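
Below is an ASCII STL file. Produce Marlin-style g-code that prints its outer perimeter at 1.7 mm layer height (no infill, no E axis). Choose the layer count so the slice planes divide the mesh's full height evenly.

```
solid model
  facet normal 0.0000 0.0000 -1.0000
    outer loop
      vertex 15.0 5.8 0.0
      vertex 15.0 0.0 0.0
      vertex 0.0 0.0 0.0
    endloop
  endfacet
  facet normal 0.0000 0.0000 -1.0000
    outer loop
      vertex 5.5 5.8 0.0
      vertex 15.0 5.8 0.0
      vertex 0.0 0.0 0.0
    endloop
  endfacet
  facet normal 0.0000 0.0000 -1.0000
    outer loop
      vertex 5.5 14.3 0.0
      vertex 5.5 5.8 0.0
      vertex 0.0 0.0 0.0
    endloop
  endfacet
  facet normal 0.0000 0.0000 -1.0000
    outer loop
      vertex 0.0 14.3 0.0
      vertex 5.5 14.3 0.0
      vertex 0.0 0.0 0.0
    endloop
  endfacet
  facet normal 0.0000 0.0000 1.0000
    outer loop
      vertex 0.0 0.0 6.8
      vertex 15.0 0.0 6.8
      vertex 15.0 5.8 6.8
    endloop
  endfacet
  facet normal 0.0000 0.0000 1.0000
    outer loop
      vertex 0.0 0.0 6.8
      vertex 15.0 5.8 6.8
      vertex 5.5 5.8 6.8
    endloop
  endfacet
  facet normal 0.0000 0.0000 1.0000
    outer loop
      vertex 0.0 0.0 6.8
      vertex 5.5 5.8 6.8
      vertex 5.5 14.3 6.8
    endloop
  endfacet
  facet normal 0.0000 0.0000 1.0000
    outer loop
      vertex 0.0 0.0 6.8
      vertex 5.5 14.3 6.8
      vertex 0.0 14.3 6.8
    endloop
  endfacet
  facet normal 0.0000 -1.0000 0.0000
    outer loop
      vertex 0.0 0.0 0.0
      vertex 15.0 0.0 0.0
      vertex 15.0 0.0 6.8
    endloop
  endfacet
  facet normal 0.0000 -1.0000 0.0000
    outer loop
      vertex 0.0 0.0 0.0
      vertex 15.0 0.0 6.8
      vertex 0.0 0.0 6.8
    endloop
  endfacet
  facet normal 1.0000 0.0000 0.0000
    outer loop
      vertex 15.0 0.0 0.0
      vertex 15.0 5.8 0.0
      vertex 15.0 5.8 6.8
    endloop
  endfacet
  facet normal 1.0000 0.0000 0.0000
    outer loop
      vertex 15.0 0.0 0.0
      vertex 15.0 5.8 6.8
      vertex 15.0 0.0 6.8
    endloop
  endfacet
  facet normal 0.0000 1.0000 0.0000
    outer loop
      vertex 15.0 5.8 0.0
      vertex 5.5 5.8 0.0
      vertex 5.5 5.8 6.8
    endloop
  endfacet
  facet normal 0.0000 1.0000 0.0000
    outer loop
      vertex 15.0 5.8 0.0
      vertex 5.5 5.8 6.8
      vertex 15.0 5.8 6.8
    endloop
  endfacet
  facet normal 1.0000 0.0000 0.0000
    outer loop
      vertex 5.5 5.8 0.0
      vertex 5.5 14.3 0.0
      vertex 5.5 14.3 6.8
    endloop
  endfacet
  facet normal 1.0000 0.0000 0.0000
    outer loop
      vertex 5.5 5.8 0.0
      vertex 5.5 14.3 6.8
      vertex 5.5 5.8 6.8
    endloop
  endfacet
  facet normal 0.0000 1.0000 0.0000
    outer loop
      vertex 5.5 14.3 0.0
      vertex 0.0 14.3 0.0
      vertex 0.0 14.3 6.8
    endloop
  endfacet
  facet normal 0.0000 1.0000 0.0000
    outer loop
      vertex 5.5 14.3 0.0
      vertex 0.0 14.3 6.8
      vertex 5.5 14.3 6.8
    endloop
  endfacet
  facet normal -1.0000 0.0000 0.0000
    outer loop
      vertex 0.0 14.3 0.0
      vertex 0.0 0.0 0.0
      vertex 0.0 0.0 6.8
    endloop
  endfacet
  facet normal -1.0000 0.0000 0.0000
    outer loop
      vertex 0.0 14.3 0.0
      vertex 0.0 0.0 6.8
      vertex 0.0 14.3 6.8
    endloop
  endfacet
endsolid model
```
; perimeter-only toolpath
G21 ; units = mm
G90 ; absolute positioning
G28 ; home
; layer 1
G0 Z1.7
G0 X0.0 Y0.0
G1 X15.0 Y0.0
G1 X15.0 Y5.8
G1 X5.5 Y5.8
G1 X5.5 Y14.3
G1 X0.0 Y14.3
G1 X0.0 Y0.0
; layer 2
G0 Z3.4
G0 X0.0 Y0.0
G1 X15.0 Y0.0
G1 X15.0 Y5.8
G1 X5.5 Y5.8
G1 X5.5 Y14.3
G1 X0.0 Y14.3
G1 X0.0 Y0.0
; layer 3
G0 Z5.1
G0 X0.0 Y0.0
G1 X15.0 Y0.0
G1 X15.0 Y5.8
G1 X5.5 Y5.8
G1 X5.5 Y14.3
G1 X0.0 Y14.3
G1 X0.0 Y0.0
; layer 4
G0 Z6.8
G0 X0.0 Y0.0
G1 X15.0 Y0.0
G1 X15.0 Y5.8
G1 X5.5 Y5.8
G1 X5.5 Y14.3
G1 X0.0 Y14.3
G1 X0.0 Y0.0
M2 ; end

The solid is an L-shaped prism: outer 15 × 14.3 mm, arm thicknesses ≈ 5.8 mm (horizontal) and 5.5 mm (vertical), extruded 6.8 mm in z. Slicing at Δz = 1.7 mm — 4 equal slices spanning the solid's height, so layer i sits at z = i·h/4 — gives 4 non-empty perimeters. Each is a 6-segment closed polygon; G0 lifts to the layer z and rapids to the start vertex, then G1 traces the edges.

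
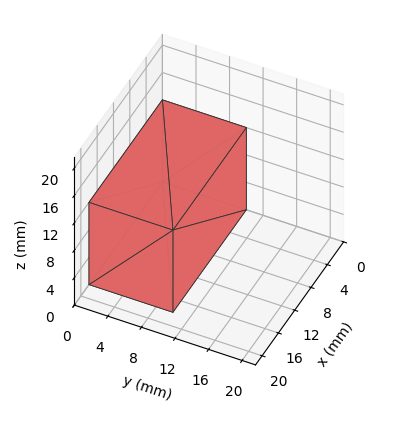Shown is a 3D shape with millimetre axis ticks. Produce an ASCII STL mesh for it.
Reading the render: the shape is a rectangular box, roughly 18 × 10 mm footprint and 12 mm tall (dimensions read to the nearest mm from the axis ticks). For the STL, each face is triangulated and given an outward normal.

solid part
  facet normal 0.0000 0.0000 -1.0000
    outer loop
      vertex 18.0 10.0 0.0
      vertex 18.0 0.0 0.0
      vertex 0.0 0.0 0.0
    endloop
  endfacet
  facet normal 0.0000 0.0000 -1.0000
    outer loop
      vertex 0.0 10.0 0.0
      vertex 18.0 10.0 0.0
      vertex 0.0 0.0 0.0
    endloop
  endfacet
  facet normal 0.0000 0.0000 1.0000
    outer loop
      vertex 0.0 0.0 12.0
      vertex 18.0 0.0 12.0
      vertex 18.0 10.0 12.0
    endloop
  endfacet
  facet normal 0.0000 0.0000 1.0000
    outer loop
      vertex 0.0 0.0 12.0
      vertex 18.0 10.0 12.0
      vertex 0.0 10.0 12.0
    endloop
  endfacet
  facet normal 0.0000 -1.0000 0.0000
    outer loop
      vertex 0.0 0.0 0.0
      vertex 18.0 0.0 0.0
      vertex 18.0 0.0 12.0
    endloop
  endfacet
  facet normal 0.0000 -1.0000 0.0000
    outer loop
      vertex 0.0 0.0 0.0
      vertex 18.0 0.0 12.0
      vertex 0.0 0.0 12.0
    endloop
  endfacet
  facet normal 0.0000 1.0000 0.0000
    outer loop
      vertex 18.0 10.0 12.0
      vertex 18.0 10.0 0.0
      vertex 0.0 10.0 0.0
    endloop
  endfacet
  facet normal 0.0000 1.0000 0.0000
    outer loop
      vertex 0.0 10.0 12.0
      vertex 18.0 10.0 12.0
      vertex 0.0 10.0 0.0
    endloop
  endfacet
  facet normal -1.0000 0.0000 0.0000
    outer loop
      vertex 0.0 10.0 12.0
      vertex 0.0 10.0 0.0
      vertex 0.0 0.0 0.0
    endloop
  endfacet
  facet normal -1.0000 0.0000 0.0000
    outer loop
      vertex 0.0 0.0 12.0
      vertex 0.0 10.0 12.0
      vertex 0.0 0.0 0.0
    endloop
  endfacet
  facet normal 1.0000 0.0000 0.0000
    outer loop
      vertex 18.0 0.0 0.0
      vertex 18.0 10.0 0.0
      vertex 18.0 10.0 12.0
    endloop
  endfacet
  facet normal 1.0000 0.0000 0.0000
    outer loop
      vertex 18.0 0.0 0.0
      vertex 18.0 10.0 12.0
      vertex 18.0 0.0 12.0
    endloop
  endfacet
endsolid part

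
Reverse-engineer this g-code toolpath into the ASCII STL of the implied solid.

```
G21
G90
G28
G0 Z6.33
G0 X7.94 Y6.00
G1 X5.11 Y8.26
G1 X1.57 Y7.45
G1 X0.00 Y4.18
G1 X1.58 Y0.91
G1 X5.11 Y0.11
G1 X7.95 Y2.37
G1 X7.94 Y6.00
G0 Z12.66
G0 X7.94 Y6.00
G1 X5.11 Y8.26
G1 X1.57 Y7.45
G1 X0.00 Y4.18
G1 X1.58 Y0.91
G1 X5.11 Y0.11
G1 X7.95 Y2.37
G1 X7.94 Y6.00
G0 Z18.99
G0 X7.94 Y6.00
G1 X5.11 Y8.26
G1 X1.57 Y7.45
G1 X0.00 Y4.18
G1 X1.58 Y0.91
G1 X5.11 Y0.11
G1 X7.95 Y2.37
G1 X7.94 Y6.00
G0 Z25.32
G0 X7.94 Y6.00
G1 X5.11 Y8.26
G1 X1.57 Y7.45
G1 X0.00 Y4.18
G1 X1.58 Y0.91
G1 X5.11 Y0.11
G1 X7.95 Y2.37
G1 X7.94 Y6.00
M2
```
solid part
  facet normal 0.0000 0.0000 -1.0000
    outer loop
      vertex 1.57 7.45 0.00
      vertex 5.11 8.26 0.00
      vertex 7.94 6.00 0.00
    endloop
  endfacet
  facet normal 0.0000 0.0000 -1.0000
    outer loop
      vertex 0.00 4.18 0.00
      vertex 1.57 7.45 0.00
      vertex 7.94 6.00 0.00
    endloop
  endfacet
  facet normal 0.0000 0.0000 -1.0000
    outer loop
      vertex 1.58 0.91 0.00
      vertex 0.00 4.18 0.00
      vertex 7.94 6.00 0.00
    endloop
  endfacet
  facet normal 0.0000 0.0000 -1.0000
    outer loop
      vertex 5.11 0.11 0.00
      vertex 1.58 0.91 0.00
      vertex 7.94 6.00 0.00
    endloop
  endfacet
  facet normal 0.0000 0.0000 -1.0000
    outer loop
      vertex 7.95 2.37 0.00
      vertex 5.11 0.11 0.00
      vertex 7.94 6.00 0.00
    endloop
  endfacet
  facet normal 0.0000 0.0000 1.0000
    outer loop
      vertex 7.94 6.00 25.32
      vertex 5.11 8.26 25.32
      vertex 1.57 7.45 25.32
    endloop
  endfacet
  facet normal 0.0000 0.0000 1.0000
    outer loop
      vertex 7.94 6.00 25.32
      vertex 1.57 7.45 25.32
      vertex 0.00 4.18 25.32
    endloop
  endfacet
  facet normal 0.0000 0.0000 1.0000
    outer loop
      vertex 7.94 6.00 25.32
      vertex 0.00 4.18 25.32
      vertex 1.58 0.91 25.32
    endloop
  endfacet
  facet normal 0.0000 0.0000 1.0000
    outer loop
      vertex 7.94 6.00 25.32
      vertex 1.58 0.91 25.32
      vertex 5.11 0.11 25.32
    endloop
  endfacet
  facet normal 0.0000 0.0000 1.0000
    outer loop
      vertex 7.94 6.00 25.32
      vertex 5.11 0.11 25.32
      vertex 7.95 2.37 25.32
    endloop
  endfacet
  facet normal 0.6240 0.7814 0.0000
    outer loop
      vertex 7.94 6.00 0.00
      vertex 5.11 8.26 0.00
      vertex 5.11 8.26 25.32
    endloop
  endfacet
  facet normal 0.6240 0.7814 0.0000
    outer loop
      vertex 7.94 6.00 0.00
      vertex 5.11 8.26 25.32
      vertex 7.94 6.00 25.32
    endloop
  endfacet
  facet normal -0.2230 0.9748 0.0000
    outer loop
      vertex 5.11 8.26 0.00
      vertex 1.57 7.45 0.00
      vertex 1.57 7.45 25.32
    endloop
  endfacet
  facet normal -0.2230 0.9748 0.0000
    outer loop
      vertex 5.11 8.26 0.00
      vertex 1.57 7.45 25.32
      vertex 5.11 8.26 25.32
    endloop
  endfacet
  facet normal -0.9015 0.4328 0.0000
    outer loop
      vertex 1.57 7.45 0.00
      vertex 0.00 4.18 0.00
      vertex 0.00 4.18 25.32
    endloop
  endfacet
  facet normal -0.9015 0.4328 0.0000
    outer loop
      vertex 1.57 7.45 0.00
      vertex 0.00 4.18 25.32
      vertex 1.57 7.45 25.32
    endloop
  endfacet
  facet normal -0.9004 -0.4351 0.0000
    outer loop
      vertex 0.00 4.18 0.00
      vertex 1.58 0.91 0.00
      vertex 1.58 0.91 25.32
    endloop
  endfacet
  facet normal -0.9004 -0.4351 0.0000
    outer loop
      vertex 0.00 4.18 0.00
      vertex 1.58 0.91 25.32
      vertex 0.00 4.18 25.32
    endloop
  endfacet
  facet normal -0.2210 -0.9753 0.0000
    outer loop
      vertex 1.58 0.91 0.00
      vertex 5.11 0.11 0.00
      vertex 5.11 0.11 25.32
    endloop
  endfacet
  facet normal -0.2210 -0.9753 0.0000
    outer loop
      vertex 1.58 0.91 0.00
      vertex 5.11 0.11 25.32
      vertex 1.58 0.91 25.32
    endloop
  endfacet
  facet normal 0.6227 -0.7825 0.0000
    outer loop
      vertex 5.11 0.11 0.00
      vertex 7.95 2.37 0.00
      vertex 7.95 2.37 25.32
    endloop
  endfacet
  facet normal 0.6227 -0.7825 0.0000
    outer loop
      vertex 5.11 0.11 0.00
      vertex 7.95 2.37 25.32
      vertex 5.11 0.11 25.32
    endloop
  endfacet
  facet normal 1.0000 0.0028 0.0000
    outer loop
      vertex 7.95 2.37 0.00
      vertex 7.94 6.00 0.00
      vertex 7.94 6.00 25.32
    endloop
  endfacet
  facet normal 1.0000 0.0028 0.0000
    outer loop
      vertex 7.95 2.37 0.00
      vertex 7.94 6.00 25.32
      vertex 7.95 2.37 25.32
    endloop
  endfacet
endsolid part

The G0 Z moves step by Δz≈6.33 mm. Every layer's G1 loop is the same polygon, so the solid is a straight extrusion of it from z=0 to z≈25.3. Closing with flat bottom and top caps and triangulating gives 24 facets — a regular 7-sided prism (a cylinder approximated with 7 flat sides), circumscribed radius ≈ 4.18 mm, height ≈ 25.3 mm.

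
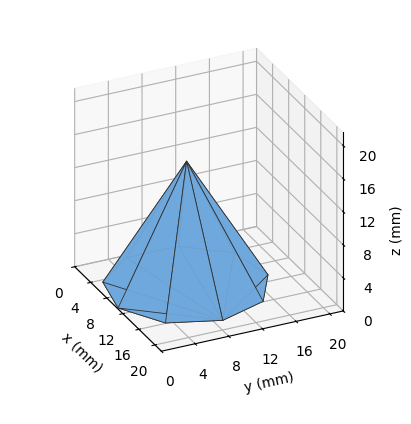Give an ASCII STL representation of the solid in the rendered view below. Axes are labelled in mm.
Reading the render: the shape is a regular 9-sided pyramid, base circumscribed radius ≈ 9 mm, apex at z ≈ 15 mm (dimensions read to the nearest mm from the axis ticks). For the STL, each face is triangulated and given an outward normal.

solid part
  facet normal 0.0000 0.0000 -1.0000
    outer loop
      vertex 10.6 17.9 0.0
      vertex 15.9 14.8 0.0
      vertex 18.0 9.0 0.0
    endloop
  endfacet
  facet normal 0.0000 0.0000 -1.0000
    outer loop
      vertex 4.5 16.8 0.0
      vertex 10.6 17.9 0.0
      vertex 18.0 9.0 0.0
    endloop
  endfacet
  facet normal 0.0000 0.0000 -1.0000
    outer loop
      vertex 0.5 12.1 0.0
      vertex 4.5 16.8 0.0
      vertex 18.0 9.0 0.0
    endloop
  endfacet
  facet normal 0.0000 0.0000 -1.0000
    outer loop
      vertex 0.5 5.9 0.0
      vertex 0.5 12.1 0.0
      vertex 18.0 9.0 0.0
    endloop
  endfacet
  facet normal 0.0000 0.0000 -1.0000
    outer loop
      vertex 4.5 1.2 0.0
      vertex 0.5 5.9 0.0
      vertex 18.0 9.0 0.0
    endloop
  endfacet
  facet normal 0.0000 0.0000 -1.0000
    outer loop
      vertex 10.6 0.1 0.0
      vertex 4.5 1.2 0.0
      vertex 18.0 9.0 0.0
    endloop
  endfacet
  facet normal 0.0000 0.0000 -1.0000
    outer loop
      vertex 15.9 3.2 0.0
      vertex 10.6 0.1 0.0
      vertex 18.0 9.0 0.0
    endloop
  endfacet
  facet normal 0.8189 0.2965 0.4914
    outer loop
      vertex 18.0 9.0 0.0
      vertex 15.9 14.8 0.0
      vertex 9.0 9.0 15.0
    endloop
  endfacet
  facet normal 0.4394 0.7512 0.4926
    outer loop
      vertex 15.9 14.8 0.0
      vertex 10.6 17.9 0.0
      vertex 9.0 9.0 15.0
    endloop
  endfacet
  facet normal -0.1545 0.8568 0.4919
    outer loop
      vertex 10.6 17.9 0.0
      vertex 4.5 16.8 0.0
      vertex 9.0 9.0 15.0
    endloop
  endfacet
  facet normal -0.6629 0.5642 0.4922
    outer loop
      vertex 4.5 16.8 0.0
      vertex 0.5 12.1 0.0
      vertex 9.0 9.0 15.0
    endloop
  endfacet
  facet normal -0.8700 0.0000 0.4930
    outer loop
      vertex 0.5 12.1 0.0
      vertex 0.5 5.9 0.0
      vertex 9.0 9.0 15.0
    endloop
  endfacet
  facet normal -0.6629 -0.5642 0.4922
    outer loop
      vertex 0.5 5.9 0.0
      vertex 4.5 1.2 0.0
      vertex 9.0 9.0 15.0
    endloop
  endfacet
  facet normal -0.1545 -0.8568 0.4919
    outer loop
      vertex 4.5 1.2 0.0
      vertex 10.6 0.1 0.0
      vertex 9.0 9.0 15.0
    endloop
  endfacet
  facet normal 0.4394 -0.7512 0.4926
    outer loop
      vertex 10.6 0.1 0.0
      vertex 15.9 3.2 0.0
      vertex 9.0 9.0 15.0
    endloop
  endfacet
  facet normal 0.8189 -0.2965 0.4914
    outer loop
      vertex 15.9 3.2 0.0
      vertex 18.0 9.0 0.0
      vertex 9.0 9.0 15.0
    endloop
  endfacet
endsolid part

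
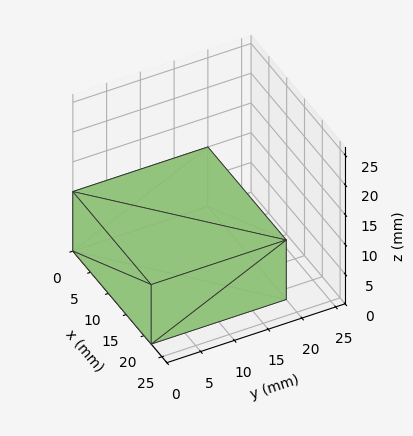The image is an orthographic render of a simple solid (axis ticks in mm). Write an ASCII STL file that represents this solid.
Reading the render: the shape is a rectangular box, roughly 22 × 20 mm footprint and 10 mm tall (dimensions read to the nearest mm from the axis ticks). For the STL, each face is triangulated and given an outward normal.

solid part
  facet normal 0.0000 0.0000 -1.0000
    outer loop
      vertex 22.0 20.0 0.0
      vertex 22.0 0.0 0.0
      vertex 0.0 0.0 0.0
    endloop
  endfacet
  facet normal 0.0000 0.0000 -1.0000
    outer loop
      vertex 0.0 20.0 0.0
      vertex 22.0 20.0 0.0
      vertex 0.0 0.0 0.0
    endloop
  endfacet
  facet normal 0.0000 0.0000 1.0000
    outer loop
      vertex 0.0 0.0 10.0
      vertex 22.0 0.0 10.0
      vertex 22.0 20.0 10.0
    endloop
  endfacet
  facet normal 0.0000 0.0000 1.0000
    outer loop
      vertex 0.0 0.0 10.0
      vertex 22.0 20.0 10.0
      vertex 0.0 20.0 10.0
    endloop
  endfacet
  facet normal 0.0000 -1.0000 0.0000
    outer loop
      vertex 0.0 0.0 0.0
      vertex 22.0 0.0 0.0
      vertex 22.0 0.0 10.0
    endloop
  endfacet
  facet normal 0.0000 -1.0000 0.0000
    outer loop
      vertex 0.0 0.0 0.0
      vertex 22.0 0.0 10.0
      vertex 0.0 0.0 10.0
    endloop
  endfacet
  facet normal 0.0000 1.0000 0.0000
    outer loop
      vertex 22.0 20.0 10.0
      vertex 22.0 20.0 0.0
      vertex 0.0 20.0 0.0
    endloop
  endfacet
  facet normal 0.0000 1.0000 0.0000
    outer loop
      vertex 0.0 20.0 10.0
      vertex 22.0 20.0 10.0
      vertex 0.0 20.0 0.0
    endloop
  endfacet
  facet normal -1.0000 0.0000 0.0000
    outer loop
      vertex 0.0 20.0 10.0
      vertex 0.0 20.0 0.0
      vertex 0.0 0.0 0.0
    endloop
  endfacet
  facet normal -1.0000 0.0000 0.0000
    outer loop
      vertex 0.0 0.0 10.0
      vertex 0.0 20.0 10.0
      vertex 0.0 0.0 0.0
    endloop
  endfacet
  facet normal 1.0000 0.0000 0.0000
    outer loop
      vertex 22.0 0.0 0.0
      vertex 22.0 20.0 0.0
      vertex 22.0 20.0 10.0
    endloop
  endfacet
  facet normal 1.0000 0.0000 0.0000
    outer loop
      vertex 22.0 0.0 0.0
      vertex 22.0 20.0 10.0
      vertex 22.0 0.0 10.0
    endloop
  endfacet
endsolid part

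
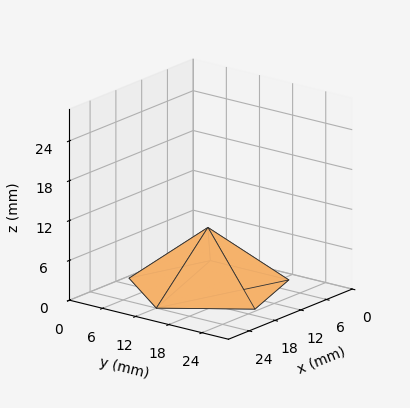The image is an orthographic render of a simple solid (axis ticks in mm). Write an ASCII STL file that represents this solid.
Reading the render: the shape is a regular 5-sided pyramid, base circumscribed radius ≈ 12 mm, apex at z ≈ 9 mm (dimensions read to the nearest mm from the axis ticks). For the STL, each face is triangulated and given an outward normal.

solid part
  facet normal 0.0000 0.0000 -1.0000
    outer loop
      vertex 2.3 19.1 0.0
      vertex 15.7 23.4 0.0
      vertex 24.0 12.0 0.0
    endloop
  endfacet
  facet normal 0.0000 0.0000 -1.0000
    outer loop
      vertex 2.3 4.9 0.0
      vertex 2.3 19.1 0.0
      vertex 24.0 12.0 0.0
    endloop
  endfacet
  facet normal 0.0000 0.0000 -1.0000
    outer loop
      vertex 15.7 0.6 0.0
      vertex 2.3 4.9 0.0
      vertex 24.0 12.0 0.0
    endloop
  endfacet
  facet normal 0.5498 0.4003 0.7331
    outer loop
      vertex 24.0 12.0 0.0
      vertex 15.7 23.4 0.0
      vertex 12.0 12.0 9.0
    endloop
  endfacet
  facet normal -0.2075 0.6468 0.7339
    outer loop
      vertex 15.7 23.4 0.0
      vertex 2.3 19.1 0.0
      vertex 12.0 12.0 9.0
    endloop
  endfacet
  facet normal -0.6802 0.0000 0.7331
    outer loop
      vertex 2.3 19.1 0.0
      vertex 2.3 4.9 0.0
      vertex 12.0 12.0 9.0
    endloop
  endfacet
  facet normal -0.2075 -0.6468 0.7339
    outer loop
      vertex 2.3 4.9 0.0
      vertex 15.7 0.6 0.0
      vertex 12.0 12.0 9.0
    endloop
  endfacet
  facet normal 0.5498 -0.4003 0.7331
    outer loop
      vertex 15.7 0.6 0.0
      vertex 24.0 12.0 0.0
      vertex 12.0 12.0 9.0
    endloop
  endfacet
endsolid part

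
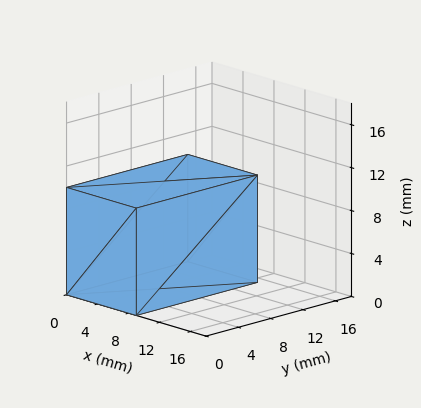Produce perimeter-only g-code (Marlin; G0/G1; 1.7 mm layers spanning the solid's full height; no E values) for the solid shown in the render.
Reading the render: the shape is a rectangular box, roughly 9 × 15 mm footprint and 10 mm tall (dimensions read to the nearest mm from the axis ticks). For the g-code, the solid's height is divided into equal slices at the stated Δz and each level perimeter traced with G1 moves after a G0 lift.

; perimeter-only toolpath
G21 ; units = mm
G90 ; absolute positioning
G28 ; home
; layer 1
G0 Z1.7
G0 X0.0 Y0.0
G1 X9.0 Y0.0
G1 X9.0 Y15.0
G1 X0.0 Y15.0
G1 X0.0 Y0.0
; layer 2
G0 Z3.3
G0 X0.0 Y0.0
G1 X9.0 Y0.0
G1 X9.0 Y15.0
G1 X0.0 Y15.0
G1 X0.0 Y0.0
; layer 3
G0 Z5.0
G0 X0.0 Y0.0
G1 X9.0 Y0.0
G1 X9.0 Y15.0
G1 X0.0 Y15.0
G1 X0.0 Y0.0
; layer 4
G0 Z6.7
G0 X0.0 Y0.0
G1 X9.0 Y0.0
G1 X9.0 Y15.0
G1 X0.0 Y15.0
G1 X0.0 Y0.0
; layer 5
G0 Z8.3
G0 X0.0 Y0.0
G1 X9.0 Y0.0
G1 X9.0 Y15.0
G1 X0.0 Y15.0
G1 X0.0 Y0.0
; layer 6
G0 Z10.0
G0 X0.0 Y0.0
G1 X9.0 Y0.0
G1 X9.0 Y15.0
G1 X0.0 Y15.0
G1 X0.0 Y0.0
M2 ; end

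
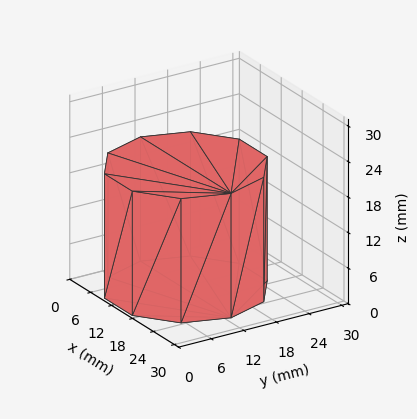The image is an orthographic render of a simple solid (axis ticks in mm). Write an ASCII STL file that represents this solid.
Reading the render: the shape is a regular 10-sided prism (a cylinder approximated with 10 flat sides), circumscribed radius ≈ 13 mm, height ≈ 21 mm (dimensions read to the nearest mm from the axis ticks). For the STL, each face is triangulated and given an outward normal.

solid part
  facet normal 0.0000 0.0000 -1.0000
    outer loop
      vertex 17.0 25.4 0.0
      vertex 23.5 20.6 0.0
      vertex 26.0 13.0 0.0
    endloop
  endfacet
  facet normal 0.0000 0.0000 -1.0000
    outer loop
      vertex 9.0 25.4 0.0
      vertex 17.0 25.4 0.0
      vertex 26.0 13.0 0.0
    endloop
  endfacet
  facet normal 0.0000 0.0000 -1.0000
    outer loop
      vertex 2.5 20.6 0.0
      vertex 9.0 25.4 0.0
      vertex 26.0 13.0 0.0
    endloop
  endfacet
  facet normal 0.0000 0.0000 -1.0000
    outer loop
      vertex 0.0 13.0 0.0
      vertex 2.5 20.6 0.0
      vertex 26.0 13.0 0.0
    endloop
  endfacet
  facet normal 0.0000 0.0000 -1.0000
    outer loop
      vertex 2.5 5.4 0.0
      vertex 0.0 13.0 0.0
      vertex 26.0 13.0 0.0
    endloop
  endfacet
  facet normal 0.0000 0.0000 -1.0000
    outer loop
      vertex 9.0 0.6 0.0
      vertex 2.5 5.4 0.0
      vertex 26.0 13.0 0.0
    endloop
  endfacet
  facet normal 0.0000 0.0000 -1.0000
    outer loop
      vertex 17.0 0.6 0.0
      vertex 9.0 0.6 0.0
      vertex 26.0 13.0 0.0
    endloop
  endfacet
  facet normal 0.0000 0.0000 -1.0000
    outer loop
      vertex 23.5 5.4 0.0
      vertex 17.0 0.6 0.0
      vertex 26.0 13.0 0.0
    endloop
  endfacet
  facet normal 0.0000 0.0000 1.0000
    outer loop
      vertex 26.0 13.0 21.0
      vertex 23.5 20.6 21.0
      vertex 17.0 25.4 21.0
    endloop
  endfacet
  facet normal 0.0000 0.0000 1.0000
    outer loop
      vertex 26.0 13.0 21.0
      vertex 17.0 25.4 21.0
      vertex 9.0 25.4 21.0
    endloop
  endfacet
  facet normal 0.0000 0.0000 1.0000
    outer loop
      vertex 26.0 13.0 21.0
      vertex 9.0 25.4 21.0
      vertex 2.5 20.6 21.0
    endloop
  endfacet
  facet normal 0.0000 0.0000 1.0000
    outer loop
      vertex 26.0 13.0 21.0
      vertex 2.5 20.6 21.0
      vertex 0.0 13.0 21.0
    endloop
  endfacet
  facet normal 0.0000 0.0000 1.0000
    outer loop
      vertex 26.0 13.0 21.0
      vertex 0.0 13.0 21.0
      vertex 2.5 5.4 21.0
    endloop
  endfacet
  facet normal 0.0000 0.0000 1.0000
    outer loop
      vertex 26.0 13.0 21.0
      vertex 2.5 5.4 21.0
      vertex 9.0 0.6 21.0
    endloop
  endfacet
  facet normal 0.0000 0.0000 1.0000
    outer loop
      vertex 26.0 13.0 21.0
      vertex 9.0 0.6 21.0
      vertex 17.0 0.6 21.0
    endloop
  endfacet
  facet normal 0.0000 0.0000 1.0000
    outer loop
      vertex 26.0 13.0 21.0
      vertex 17.0 0.6 21.0
      vertex 23.5 5.4 21.0
    endloop
  endfacet
  facet normal 0.9499 0.3125 0.0000
    outer loop
      vertex 26.0 13.0 0.0
      vertex 23.5 20.6 0.0
      vertex 23.5 20.6 21.0
    endloop
  endfacet
  facet normal 0.9499 0.3125 0.0000
    outer loop
      vertex 26.0 13.0 0.0
      vertex 23.5 20.6 21.0
      vertex 26.0 13.0 21.0
    endloop
  endfacet
  facet normal 0.5940 0.8044 0.0000
    outer loop
      vertex 23.5 20.6 0.0
      vertex 17.0 25.4 0.0
      vertex 17.0 25.4 21.0
    endloop
  endfacet
  facet normal 0.5940 0.8044 0.0000
    outer loop
      vertex 23.5 20.6 0.0
      vertex 17.0 25.4 21.0
      vertex 23.5 20.6 21.0
    endloop
  endfacet
  facet normal 0.0000 1.0000 0.0000
    outer loop
      vertex 17.0 25.4 0.0
      vertex 9.0 25.4 0.0
      vertex 9.0 25.4 21.0
    endloop
  endfacet
  facet normal 0.0000 1.0000 0.0000
    outer loop
      vertex 17.0 25.4 0.0
      vertex 9.0 25.4 21.0
      vertex 17.0 25.4 21.0
    endloop
  endfacet
  facet normal -0.5940 0.8044 0.0000
    outer loop
      vertex 9.0 25.4 0.0
      vertex 2.5 20.6 0.0
      vertex 2.5 20.6 21.0
    endloop
  endfacet
  facet normal -0.5940 0.8044 0.0000
    outer loop
      vertex 9.0 25.4 0.0
      vertex 2.5 20.6 21.0
      vertex 9.0 25.4 21.0
    endloop
  endfacet
  facet normal -0.9499 0.3125 0.0000
    outer loop
      vertex 2.5 20.6 0.0
      vertex 0.0 13.0 0.0
      vertex 0.0 13.0 21.0
    endloop
  endfacet
  facet normal -0.9499 0.3125 0.0000
    outer loop
      vertex 2.5 20.6 0.0
      vertex 0.0 13.0 21.0
      vertex 2.5 20.6 21.0
    endloop
  endfacet
  facet normal -0.9499 -0.3125 0.0000
    outer loop
      vertex 0.0 13.0 0.0
      vertex 2.5 5.4 0.0
      vertex 2.5 5.4 21.0
    endloop
  endfacet
  facet normal -0.9499 -0.3125 0.0000
    outer loop
      vertex 0.0 13.0 0.0
      vertex 2.5 5.4 21.0
      vertex 0.0 13.0 21.0
    endloop
  endfacet
  facet normal -0.5940 -0.8044 0.0000
    outer loop
      vertex 2.5 5.4 0.0
      vertex 9.0 0.6 0.0
      vertex 9.0 0.6 21.0
    endloop
  endfacet
  facet normal -0.5940 -0.8044 0.0000
    outer loop
      vertex 2.5 5.4 0.0
      vertex 9.0 0.6 21.0
      vertex 2.5 5.4 21.0
    endloop
  endfacet
  facet normal 0.0000 -1.0000 0.0000
    outer loop
      vertex 9.0 0.6 0.0
      vertex 17.0 0.6 0.0
      vertex 17.0 0.6 21.0
    endloop
  endfacet
  facet normal 0.0000 -1.0000 0.0000
    outer loop
      vertex 9.0 0.6 0.0
      vertex 17.0 0.6 21.0
      vertex 9.0 0.6 21.0
    endloop
  endfacet
  facet normal 0.5940 -0.8044 0.0000
    outer loop
      vertex 17.0 0.6 0.0
      vertex 23.5 5.4 0.0
      vertex 23.5 5.4 21.0
    endloop
  endfacet
  facet normal 0.5940 -0.8044 0.0000
    outer loop
      vertex 17.0 0.6 0.0
      vertex 23.5 5.4 21.0
      vertex 17.0 0.6 21.0
    endloop
  endfacet
  facet normal 0.9499 -0.3125 0.0000
    outer loop
      vertex 23.5 5.4 0.0
      vertex 26.0 13.0 0.0
      vertex 26.0 13.0 21.0
    endloop
  endfacet
  facet normal 0.9499 -0.3125 0.0000
    outer loop
      vertex 23.5 5.4 0.0
      vertex 26.0 13.0 21.0
      vertex 23.5 5.4 21.0
    endloop
  endfacet
endsolid part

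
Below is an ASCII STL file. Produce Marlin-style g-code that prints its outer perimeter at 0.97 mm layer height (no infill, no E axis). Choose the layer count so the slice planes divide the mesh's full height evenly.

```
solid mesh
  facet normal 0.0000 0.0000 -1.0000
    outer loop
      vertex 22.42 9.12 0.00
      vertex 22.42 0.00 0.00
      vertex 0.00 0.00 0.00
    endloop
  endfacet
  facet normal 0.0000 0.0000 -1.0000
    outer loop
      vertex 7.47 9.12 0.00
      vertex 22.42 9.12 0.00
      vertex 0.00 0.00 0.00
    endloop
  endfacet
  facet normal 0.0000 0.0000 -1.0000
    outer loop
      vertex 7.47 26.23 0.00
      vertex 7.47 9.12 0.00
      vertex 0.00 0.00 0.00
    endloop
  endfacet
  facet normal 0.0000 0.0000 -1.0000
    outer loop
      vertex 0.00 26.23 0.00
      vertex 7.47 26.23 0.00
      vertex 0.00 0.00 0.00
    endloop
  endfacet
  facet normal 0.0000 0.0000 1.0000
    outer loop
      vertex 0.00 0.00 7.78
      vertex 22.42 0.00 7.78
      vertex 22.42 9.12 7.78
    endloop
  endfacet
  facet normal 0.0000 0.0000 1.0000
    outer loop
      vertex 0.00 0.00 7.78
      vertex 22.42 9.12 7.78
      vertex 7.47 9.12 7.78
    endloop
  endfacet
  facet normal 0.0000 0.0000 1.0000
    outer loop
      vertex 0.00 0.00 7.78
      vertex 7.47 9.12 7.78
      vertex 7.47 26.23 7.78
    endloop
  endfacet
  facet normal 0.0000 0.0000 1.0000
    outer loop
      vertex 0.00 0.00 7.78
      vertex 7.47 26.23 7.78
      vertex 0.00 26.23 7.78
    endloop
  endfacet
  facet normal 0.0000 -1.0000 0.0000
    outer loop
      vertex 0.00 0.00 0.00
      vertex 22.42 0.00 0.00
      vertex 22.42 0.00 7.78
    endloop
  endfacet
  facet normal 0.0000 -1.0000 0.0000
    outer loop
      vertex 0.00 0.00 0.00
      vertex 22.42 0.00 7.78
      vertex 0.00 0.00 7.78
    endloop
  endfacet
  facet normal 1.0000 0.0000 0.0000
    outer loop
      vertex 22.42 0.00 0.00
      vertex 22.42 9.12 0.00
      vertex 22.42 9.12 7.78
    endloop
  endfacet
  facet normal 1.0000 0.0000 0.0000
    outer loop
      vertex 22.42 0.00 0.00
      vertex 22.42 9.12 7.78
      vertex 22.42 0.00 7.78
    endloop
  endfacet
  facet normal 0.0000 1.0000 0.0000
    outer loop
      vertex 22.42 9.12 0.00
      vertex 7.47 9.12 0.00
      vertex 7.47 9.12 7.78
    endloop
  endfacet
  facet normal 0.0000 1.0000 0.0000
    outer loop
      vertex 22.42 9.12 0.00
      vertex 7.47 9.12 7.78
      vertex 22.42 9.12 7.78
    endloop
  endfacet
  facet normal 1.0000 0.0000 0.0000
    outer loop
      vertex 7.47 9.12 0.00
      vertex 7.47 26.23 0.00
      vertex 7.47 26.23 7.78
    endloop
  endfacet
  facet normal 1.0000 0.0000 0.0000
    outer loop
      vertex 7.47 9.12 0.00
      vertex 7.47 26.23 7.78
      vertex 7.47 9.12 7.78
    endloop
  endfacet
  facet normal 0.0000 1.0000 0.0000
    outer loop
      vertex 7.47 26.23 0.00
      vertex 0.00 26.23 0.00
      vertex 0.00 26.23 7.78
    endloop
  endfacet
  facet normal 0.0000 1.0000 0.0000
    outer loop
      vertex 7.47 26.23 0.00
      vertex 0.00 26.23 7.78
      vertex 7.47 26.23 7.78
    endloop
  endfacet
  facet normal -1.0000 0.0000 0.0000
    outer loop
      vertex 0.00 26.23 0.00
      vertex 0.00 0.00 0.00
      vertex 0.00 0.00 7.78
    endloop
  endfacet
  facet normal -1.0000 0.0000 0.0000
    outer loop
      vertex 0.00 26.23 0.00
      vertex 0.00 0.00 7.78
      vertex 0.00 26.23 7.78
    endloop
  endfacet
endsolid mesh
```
; perimeter-only toolpath
G21 ; units = mm
G90 ; absolute positioning
G28 ; home
; layer 1
G0 Z0.97
G0 X0.00 Y0.00
G1 X22.42 Y0.00
G1 X22.42 Y9.12
G1 X7.47 Y9.12
G1 X7.47 Y26.23
G1 X0.00 Y26.23
G1 X0.00 Y0.00
; layer 2
G0 Z1.95
G0 X0.00 Y0.00
G1 X22.42 Y0.00
G1 X22.42 Y9.12
G1 X7.47 Y9.12
G1 X7.47 Y26.23
G1 X0.00 Y26.23
G1 X0.00 Y0.00
; layer 3
G0 Z2.92
G0 X0.00 Y0.00
G1 X22.42 Y0.00
G1 X22.42 Y9.12
G1 X7.47 Y9.12
G1 X7.47 Y26.23
G1 X0.00 Y26.23
G1 X0.00 Y0.00
; layer 4
G0 Z3.89
G0 X0.00 Y0.00
G1 X22.42 Y0.00
G1 X22.42 Y9.12
G1 X7.47 Y9.12
G1 X7.47 Y26.23
G1 X0.00 Y26.23
G1 X0.00 Y0.00
; layer 5
G0 Z4.86
G0 X0.00 Y0.00
G1 X22.42 Y0.00
G1 X22.42 Y9.12
G1 X7.47 Y9.12
G1 X7.47 Y26.23
G1 X0.00 Y26.23
G1 X0.00 Y0.00
; layer 6
G0 Z5.83
G0 X0.00 Y0.00
G1 X22.42 Y0.00
G1 X22.42 Y9.12
G1 X7.47 Y9.12
G1 X7.47 Y26.23
G1 X0.00 Y26.23
G1 X0.00 Y0.00
; layer 7
G0 Z6.81
G0 X0.00 Y0.00
G1 X22.42 Y0.00
G1 X22.42 Y9.12
G1 X7.47 Y9.12
G1 X7.47 Y26.23
G1 X0.00 Y26.23
G1 X0.00 Y0.00
; layer 8
G0 Z7.78
G0 X0.00 Y0.00
G1 X22.42 Y0.00
G1 X22.42 Y9.12
G1 X7.47 Y9.12
G1 X7.47 Y26.23
G1 X0.00 Y26.23
G1 X0.00 Y0.00
M2 ; end

The solid is an L-shaped prism: outer 22.4 × 26.2 mm, arm thicknesses ≈ 9.12 mm (horizontal) and 7.47 mm (vertical), extruded 7.78 mm in z. Slicing at Δz = 0.97 mm — 8 equal slices spanning the solid's height, so layer i sits at z = i·h/8 — gives 8 non-empty perimeters. Each is a 6-segment closed polygon; G0 lifts to the layer z and rapids to the start vertex, then G1 traces the edges.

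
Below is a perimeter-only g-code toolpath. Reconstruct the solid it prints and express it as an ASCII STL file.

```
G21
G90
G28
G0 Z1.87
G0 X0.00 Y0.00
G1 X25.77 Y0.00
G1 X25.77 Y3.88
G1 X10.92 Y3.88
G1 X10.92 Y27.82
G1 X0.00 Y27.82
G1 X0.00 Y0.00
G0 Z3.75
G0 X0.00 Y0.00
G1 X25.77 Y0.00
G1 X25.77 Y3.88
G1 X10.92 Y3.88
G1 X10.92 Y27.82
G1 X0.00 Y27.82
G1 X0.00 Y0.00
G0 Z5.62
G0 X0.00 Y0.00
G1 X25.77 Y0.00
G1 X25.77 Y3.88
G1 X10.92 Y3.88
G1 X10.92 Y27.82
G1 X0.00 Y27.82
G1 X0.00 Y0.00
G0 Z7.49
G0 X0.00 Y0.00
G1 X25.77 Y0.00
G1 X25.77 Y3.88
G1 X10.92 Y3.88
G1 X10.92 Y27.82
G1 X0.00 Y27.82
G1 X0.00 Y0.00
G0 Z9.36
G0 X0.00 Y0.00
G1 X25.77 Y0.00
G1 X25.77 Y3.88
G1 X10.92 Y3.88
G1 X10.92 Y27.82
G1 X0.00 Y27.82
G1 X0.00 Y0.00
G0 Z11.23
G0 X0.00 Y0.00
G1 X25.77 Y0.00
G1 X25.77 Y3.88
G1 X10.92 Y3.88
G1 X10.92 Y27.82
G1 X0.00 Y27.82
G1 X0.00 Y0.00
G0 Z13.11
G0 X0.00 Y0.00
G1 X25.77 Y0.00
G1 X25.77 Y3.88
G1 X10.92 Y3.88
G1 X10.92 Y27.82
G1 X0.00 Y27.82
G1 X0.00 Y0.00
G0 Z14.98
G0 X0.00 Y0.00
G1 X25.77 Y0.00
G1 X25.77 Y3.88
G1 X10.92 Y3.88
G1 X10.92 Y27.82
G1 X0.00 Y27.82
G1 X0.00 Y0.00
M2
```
solid part
  facet normal 0.0000 0.0000 -1.0000
    outer loop
      vertex 25.77 3.88 0.00
      vertex 25.77 0.00 0.00
      vertex 0.00 0.00 0.00
    endloop
  endfacet
  facet normal 0.0000 0.0000 -1.0000
    outer loop
      vertex 10.92 3.88 0.00
      vertex 25.77 3.88 0.00
      vertex 0.00 0.00 0.00
    endloop
  endfacet
  facet normal 0.0000 0.0000 -1.0000
    outer loop
      vertex 10.92 27.82 0.00
      vertex 10.92 3.88 0.00
      vertex 0.00 0.00 0.00
    endloop
  endfacet
  facet normal 0.0000 0.0000 -1.0000
    outer loop
      vertex 0.00 27.82 0.00
      vertex 10.92 27.82 0.00
      vertex 0.00 0.00 0.00
    endloop
  endfacet
  facet normal 0.0000 0.0000 1.0000
    outer loop
      vertex 0.00 0.00 14.98
      vertex 25.77 0.00 14.98
      vertex 25.77 3.88 14.98
    endloop
  endfacet
  facet normal 0.0000 0.0000 1.0000
    outer loop
      vertex 0.00 0.00 14.98
      vertex 25.77 3.88 14.98
      vertex 10.92 3.88 14.98
    endloop
  endfacet
  facet normal 0.0000 0.0000 1.0000
    outer loop
      vertex 0.00 0.00 14.98
      vertex 10.92 3.88 14.98
      vertex 10.92 27.82 14.98
    endloop
  endfacet
  facet normal 0.0000 0.0000 1.0000
    outer loop
      vertex 0.00 0.00 14.98
      vertex 10.92 27.82 14.98
      vertex 0.00 27.82 14.98
    endloop
  endfacet
  facet normal 0.0000 -1.0000 0.0000
    outer loop
      vertex 0.00 0.00 0.00
      vertex 25.77 0.00 0.00
      vertex 25.77 0.00 14.98
    endloop
  endfacet
  facet normal 0.0000 -1.0000 0.0000
    outer loop
      vertex 0.00 0.00 0.00
      vertex 25.77 0.00 14.98
      vertex 0.00 0.00 14.98
    endloop
  endfacet
  facet normal 1.0000 0.0000 0.0000
    outer loop
      vertex 25.77 0.00 0.00
      vertex 25.77 3.88 0.00
      vertex 25.77 3.88 14.98
    endloop
  endfacet
  facet normal 1.0000 0.0000 0.0000
    outer loop
      vertex 25.77 0.00 0.00
      vertex 25.77 3.88 14.98
      vertex 25.77 0.00 14.98
    endloop
  endfacet
  facet normal 0.0000 1.0000 0.0000
    outer loop
      vertex 25.77 3.88 0.00
      vertex 10.92 3.88 0.00
      vertex 10.92 3.88 14.98
    endloop
  endfacet
  facet normal 0.0000 1.0000 0.0000
    outer loop
      vertex 25.77 3.88 0.00
      vertex 10.92 3.88 14.98
      vertex 25.77 3.88 14.98
    endloop
  endfacet
  facet normal 1.0000 0.0000 0.0000
    outer loop
      vertex 10.92 3.88 0.00
      vertex 10.92 27.82 0.00
      vertex 10.92 27.82 14.98
    endloop
  endfacet
  facet normal 1.0000 0.0000 0.0000
    outer loop
      vertex 10.92 3.88 0.00
      vertex 10.92 27.82 14.98
      vertex 10.92 3.88 14.98
    endloop
  endfacet
  facet normal 0.0000 1.0000 0.0000
    outer loop
      vertex 10.92 27.82 0.00
      vertex 0.00 27.82 0.00
      vertex 0.00 27.82 14.98
    endloop
  endfacet
  facet normal 0.0000 1.0000 0.0000
    outer loop
      vertex 10.92 27.82 0.00
      vertex 0.00 27.82 14.98
      vertex 10.92 27.82 14.98
    endloop
  endfacet
  facet normal -1.0000 0.0000 0.0000
    outer loop
      vertex 0.00 27.82 0.00
      vertex 0.00 0.00 0.00
      vertex 0.00 0.00 14.98
    endloop
  endfacet
  facet normal -1.0000 0.0000 0.0000
    outer loop
      vertex 0.00 27.82 0.00
      vertex 0.00 0.00 14.98
      vertex 0.00 27.82 14.98
    endloop
  endfacet
endsolid part

The G0 Z moves step by Δz≈1.87 mm. Every layer's G1 loop is the same polygon, so the solid is a straight extrusion of it from z=0 to z≈15. Closing with flat bottom and top caps and triangulating gives 20 facets — an L-shaped prism: outer 25.8 × 27.8 mm, arm thicknesses ≈ 3.88 mm (horizontal) and 10.9 mm (vertical), extruded 15 mm in z.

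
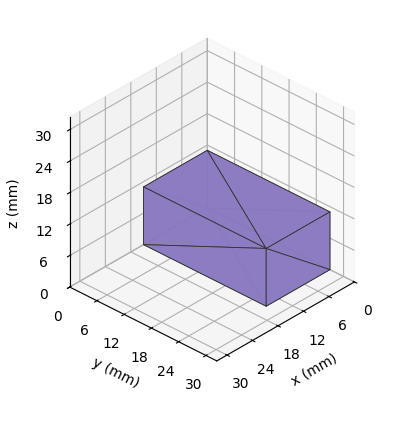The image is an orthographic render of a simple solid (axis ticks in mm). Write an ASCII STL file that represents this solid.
Reading the render: the shape is a rectangular box, roughly 15 × 27 mm footprint and 11 mm tall (dimensions read to the nearest mm from the axis ticks). For the STL, each face is triangulated and given an outward normal.

solid part
  facet normal 0.0000 0.0000 -1.0000
    outer loop
      vertex 15.000 27.000 0.000
      vertex 15.000 0.000 0.000
      vertex 0.000 0.000 0.000
    endloop
  endfacet
  facet normal 0.0000 0.0000 -1.0000
    outer loop
      vertex 0.000 27.000 0.000
      vertex 15.000 27.000 0.000
      vertex 0.000 0.000 0.000
    endloop
  endfacet
  facet normal 0.0000 0.0000 1.0000
    outer loop
      vertex 0.000 0.000 11.000
      vertex 15.000 0.000 11.000
      vertex 15.000 27.000 11.000
    endloop
  endfacet
  facet normal 0.0000 0.0000 1.0000
    outer loop
      vertex 0.000 0.000 11.000
      vertex 15.000 27.000 11.000
      vertex 0.000 27.000 11.000
    endloop
  endfacet
  facet normal 0.0000 -1.0000 0.0000
    outer loop
      vertex 0.000 0.000 0.000
      vertex 15.000 0.000 0.000
      vertex 15.000 0.000 11.000
    endloop
  endfacet
  facet normal 0.0000 -1.0000 0.0000
    outer loop
      vertex 0.000 0.000 0.000
      vertex 15.000 0.000 11.000
      vertex 0.000 0.000 11.000
    endloop
  endfacet
  facet normal 0.0000 1.0000 0.0000
    outer loop
      vertex 15.000 27.000 11.000
      vertex 15.000 27.000 0.000
      vertex 0.000 27.000 0.000
    endloop
  endfacet
  facet normal 0.0000 1.0000 0.0000
    outer loop
      vertex 0.000 27.000 11.000
      vertex 15.000 27.000 11.000
      vertex 0.000 27.000 0.000
    endloop
  endfacet
  facet normal -1.0000 0.0000 0.0000
    outer loop
      vertex 0.000 27.000 11.000
      vertex 0.000 27.000 0.000
      vertex 0.000 0.000 0.000
    endloop
  endfacet
  facet normal -1.0000 0.0000 0.0000
    outer loop
      vertex 0.000 0.000 11.000
      vertex 0.000 27.000 11.000
      vertex 0.000 0.000 0.000
    endloop
  endfacet
  facet normal 1.0000 0.0000 0.0000
    outer loop
      vertex 15.000 0.000 0.000
      vertex 15.000 27.000 0.000
      vertex 15.000 27.000 11.000
    endloop
  endfacet
  facet normal 1.0000 0.0000 0.0000
    outer loop
      vertex 15.000 0.000 0.000
      vertex 15.000 27.000 11.000
      vertex 15.000 0.000 11.000
    endloop
  endfacet
endsolid part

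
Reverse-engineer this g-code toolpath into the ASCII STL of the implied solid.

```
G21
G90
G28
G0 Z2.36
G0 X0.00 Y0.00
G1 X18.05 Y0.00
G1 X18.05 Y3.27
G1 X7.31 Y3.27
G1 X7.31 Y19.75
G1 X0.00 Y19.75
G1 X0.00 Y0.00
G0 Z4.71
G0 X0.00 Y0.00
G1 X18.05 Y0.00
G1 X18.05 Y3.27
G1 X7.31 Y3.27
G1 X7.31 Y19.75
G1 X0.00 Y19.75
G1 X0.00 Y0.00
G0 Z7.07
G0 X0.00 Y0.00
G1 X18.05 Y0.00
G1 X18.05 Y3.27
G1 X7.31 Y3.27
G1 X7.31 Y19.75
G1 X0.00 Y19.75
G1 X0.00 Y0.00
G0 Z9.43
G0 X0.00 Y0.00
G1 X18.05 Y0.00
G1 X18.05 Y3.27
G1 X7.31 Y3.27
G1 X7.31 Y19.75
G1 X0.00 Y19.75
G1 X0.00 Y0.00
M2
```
solid part
  facet normal 0.0000 0.0000 -1.0000
    outer loop
      vertex 18.05 3.27 0.00
      vertex 18.05 0.00 0.00
      vertex 0.00 0.00 0.00
    endloop
  endfacet
  facet normal 0.0000 0.0000 -1.0000
    outer loop
      vertex 7.31 3.27 0.00
      vertex 18.05 3.27 0.00
      vertex 0.00 0.00 0.00
    endloop
  endfacet
  facet normal 0.0000 0.0000 -1.0000
    outer loop
      vertex 7.31 19.75 0.00
      vertex 7.31 3.27 0.00
      vertex 0.00 0.00 0.00
    endloop
  endfacet
  facet normal 0.0000 0.0000 -1.0000
    outer loop
      vertex 0.00 19.75 0.00
      vertex 7.31 19.75 0.00
      vertex 0.00 0.00 0.00
    endloop
  endfacet
  facet normal 0.0000 0.0000 1.0000
    outer loop
      vertex 0.00 0.00 9.43
      vertex 18.05 0.00 9.43
      vertex 18.05 3.27 9.43
    endloop
  endfacet
  facet normal 0.0000 0.0000 1.0000
    outer loop
      vertex 0.00 0.00 9.43
      vertex 18.05 3.27 9.43
      vertex 7.31 3.27 9.43
    endloop
  endfacet
  facet normal 0.0000 0.0000 1.0000
    outer loop
      vertex 0.00 0.00 9.43
      vertex 7.31 3.27 9.43
      vertex 7.31 19.75 9.43
    endloop
  endfacet
  facet normal 0.0000 0.0000 1.0000
    outer loop
      vertex 0.00 0.00 9.43
      vertex 7.31 19.75 9.43
      vertex 0.00 19.75 9.43
    endloop
  endfacet
  facet normal 0.0000 -1.0000 0.0000
    outer loop
      vertex 0.00 0.00 0.00
      vertex 18.05 0.00 0.00
      vertex 18.05 0.00 9.43
    endloop
  endfacet
  facet normal 0.0000 -1.0000 0.0000
    outer loop
      vertex 0.00 0.00 0.00
      vertex 18.05 0.00 9.43
      vertex 0.00 0.00 9.43
    endloop
  endfacet
  facet normal 1.0000 0.0000 0.0000
    outer loop
      vertex 18.05 0.00 0.00
      vertex 18.05 3.27 0.00
      vertex 18.05 3.27 9.43
    endloop
  endfacet
  facet normal 1.0000 0.0000 0.0000
    outer loop
      vertex 18.05 0.00 0.00
      vertex 18.05 3.27 9.43
      vertex 18.05 0.00 9.43
    endloop
  endfacet
  facet normal 0.0000 1.0000 0.0000
    outer loop
      vertex 18.05 3.27 0.00
      vertex 7.31 3.27 0.00
      vertex 7.31 3.27 9.43
    endloop
  endfacet
  facet normal 0.0000 1.0000 0.0000
    outer loop
      vertex 18.05 3.27 0.00
      vertex 7.31 3.27 9.43
      vertex 18.05 3.27 9.43
    endloop
  endfacet
  facet normal 1.0000 0.0000 0.0000
    outer loop
      vertex 7.31 3.27 0.00
      vertex 7.31 19.75 0.00
      vertex 7.31 19.75 9.43
    endloop
  endfacet
  facet normal 1.0000 0.0000 0.0000
    outer loop
      vertex 7.31 3.27 0.00
      vertex 7.31 19.75 9.43
      vertex 7.31 3.27 9.43
    endloop
  endfacet
  facet normal 0.0000 1.0000 0.0000
    outer loop
      vertex 7.31 19.75 0.00
      vertex 0.00 19.75 0.00
      vertex 0.00 19.75 9.43
    endloop
  endfacet
  facet normal 0.0000 1.0000 0.0000
    outer loop
      vertex 7.31 19.75 0.00
      vertex 0.00 19.75 9.43
      vertex 7.31 19.75 9.43
    endloop
  endfacet
  facet normal -1.0000 0.0000 0.0000
    outer loop
      vertex 0.00 19.75 0.00
      vertex 0.00 0.00 0.00
      vertex 0.00 0.00 9.43
    endloop
  endfacet
  facet normal -1.0000 0.0000 0.0000
    outer loop
      vertex 0.00 19.75 0.00
      vertex 0.00 0.00 9.43
      vertex 0.00 19.75 9.43
    endloop
  endfacet
endsolid part

The G0 Z moves step by Δz≈2.36 mm. Every layer's G1 loop is the same polygon, so the solid is a straight extrusion of it from z=0 to z≈9.43. Closing with flat bottom and top caps and triangulating gives 20 facets — an L-shaped prism: outer 18.1 × 19.8 mm, arm thicknesses ≈ 3.27 mm (horizontal) and 7.31 mm (vertical), extruded 9.43 mm in z.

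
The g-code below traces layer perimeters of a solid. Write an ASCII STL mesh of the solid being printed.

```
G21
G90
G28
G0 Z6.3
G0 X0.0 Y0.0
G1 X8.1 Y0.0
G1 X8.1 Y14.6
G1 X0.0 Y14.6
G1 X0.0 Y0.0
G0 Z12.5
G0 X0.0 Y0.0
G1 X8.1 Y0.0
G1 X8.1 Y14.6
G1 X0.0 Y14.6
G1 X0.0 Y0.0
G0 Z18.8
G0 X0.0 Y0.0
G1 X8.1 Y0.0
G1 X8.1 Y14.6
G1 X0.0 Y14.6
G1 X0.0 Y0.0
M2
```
solid part
  facet normal 0.0000 0.0000 -1.0000
    outer loop
      vertex 8.1 14.6 0.0
      vertex 8.1 0.0 0.0
      vertex 0.0 0.0 0.0
    endloop
  endfacet
  facet normal 0.0000 0.0000 -1.0000
    outer loop
      vertex 0.0 14.6 0.0
      vertex 8.1 14.6 0.0
      vertex 0.0 0.0 0.0
    endloop
  endfacet
  facet normal 0.0000 0.0000 1.0000
    outer loop
      vertex 0.0 0.0 18.8
      vertex 8.1 0.0 18.8
      vertex 8.1 14.6 18.8
    endloop
  endfacet
  facet normal 0.0000 0.0000 1.0000
    outer loop
      vertex 0.0 0.0 18.8
      vertex 8.1 14.6 18.8
      vertex 0.0 14.6 18.8
    endloop
  endfacet
  facet normal 0.0000 -1.0000 0.0000
    outer loop
      vertex 0.0 0.0 0.0
      vertex 8.1 0.0 0.0
      vertex 8.1 0.0 18.8
    endloop
  endfacet
  facet normal 0.0000 -1.0000 0.0000
    outer loop
      vertex 0.0 0.0 0.0
      vertex 8.1 0.0 18.8
      vertex 0.0 0.0 18.8
    endloop
  endfacet
  facet normal 0.0000 1.0000 0.0000
    outer loop
      vertex 8.1 14.6 18.8
      vertex 8.1 14.6 0.0
      vertex 0.0 14.6 0.0
    endloop
  endfacet
  facet normal 0.0000 1.0000 0.0000
    outer loop
      vertex 0.0 14.6 18.8
      vertex 8.1 14.6 18.8
      vertex 0.0 14.6 0.0
    endloop
  endfacet
  facet normal -1.0000 0.0000 0.0000
    outer loop
      vertex 0.0 14.6 18.8
      vertex 0.0 14.6 0.0
      vertex 0.0 0.0 0.0
    endloop
  endfacet
  facet normal -1.0000 0.0000 0.0000
    outer loop
      vertex 0.0 0.0 18.8
      vertex 0.0 14.6 18.8
      vertex 0.0 0.0 0.0
    endloop
  endfacet
  facet normal 1.0000 0.0000 0.0000
    outer loop
      vertex 8.1 0.0 0.0
      vertex 8.1 14.6 0.0
      vertex 8.1 14.6 18.8
    endloop
  endfacet
  facet normal 1.0000 0.0000 0.0000
    outer loop
      vertex 8.1 0.0 0.0
      vertex 8.1 14.6 18.8
      vertex 8.1 0.0 18.8
    endloop
  endfacet
endsolid part

The G0 Z moves step by Δz≈6.3 mm. Every layer's G1 loop is the same polygon, so the solid is a straight extrusion of it from z=0 to z≈18.8. Closing with flat bottom and top caps and triangulating gives 12 facets — a rectangular box, roughly 8.1 × 14.6 mm footprint and 18.8 mm tall.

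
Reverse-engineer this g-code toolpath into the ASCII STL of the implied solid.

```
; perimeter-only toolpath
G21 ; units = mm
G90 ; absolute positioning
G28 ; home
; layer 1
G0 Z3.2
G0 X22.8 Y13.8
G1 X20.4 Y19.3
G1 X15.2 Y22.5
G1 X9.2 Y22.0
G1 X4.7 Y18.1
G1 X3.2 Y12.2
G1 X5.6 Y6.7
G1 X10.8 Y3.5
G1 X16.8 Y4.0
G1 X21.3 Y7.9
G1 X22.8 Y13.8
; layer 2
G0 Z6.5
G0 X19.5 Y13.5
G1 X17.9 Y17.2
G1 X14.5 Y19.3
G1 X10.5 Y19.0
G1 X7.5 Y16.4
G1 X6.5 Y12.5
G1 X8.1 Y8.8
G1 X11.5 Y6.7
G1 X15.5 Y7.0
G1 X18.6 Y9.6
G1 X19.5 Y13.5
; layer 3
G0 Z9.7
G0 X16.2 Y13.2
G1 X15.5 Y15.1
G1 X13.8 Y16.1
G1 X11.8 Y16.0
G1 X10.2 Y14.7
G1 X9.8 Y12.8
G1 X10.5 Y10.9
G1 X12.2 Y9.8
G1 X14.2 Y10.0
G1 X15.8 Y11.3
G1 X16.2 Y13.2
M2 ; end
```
solid part
  facet normal 0.0000 0.0000 -1.0000
    outer loop
      vertex 16.0 25.6 0.0
      vertex 22.9 21.4 0.0
      vertex 26.0 14.0 0.0
    endloop
  endfacet
  facet normal 0.0000 0.0000 -1.0000
    outer loop
      vertex 8.0 25.0 0.0
      vertex 16.0 25.6 0.0
      vertex 26.0 14.0 0.0
    endloop
  endfacet
  facet normal 0.0000 0.0000 -1.0000
    outer loop
      vertex 1.9 19.8 0.0
      vertex 8.0 25.0 0.0
      vertex 26.0 14.0 0.0
    endloop
  endfacet
  facet normal 0.0000 0.0000 -1.0000
    outer loop
      vertex 0.0 12.0 0.0
      vertex 1.9 19.8 0.0
      vertex 26.0 14.0 0.0
    endloop
  endfacet
  facet normal 0.0000 0.0000 -1.0000
    outer loop
      vertex 3.1 4.6 0.0
      vertex 0.0 12.0 0.0
      vertex 26.0 14.0 0.0
    endloop
  endfacet
  facet normal 0.0000 0.0000 -1.0000
    outer loop
      vertex 10.0 0.4 0.0
      vertex 3.1 4.6 0.0
      vertex 26.0 14.0 0.0
    endloop
  endfacet
  facet normal 0.0000 0.0000 -1.0000
    outer loop
      vertex 18.0 1.0 0.0
      vertex 10.0 0.4 0.0
      vertex 26.0 14.0 0.0
    endloop
  endfacet
  facet normal 0.0000 0.0000 -1.0000
    outer loop
      vertex 24.1 6.2 0.0
      vertex 18.0 1.0 0.0
      vertex 26.0 14.0 0.0
    endloop
  endfacet
  facet normal 0.6655 0.2788 0.6923
    outer loop
      vertex 26.0 14.0 0.0
      vertex 22.9 21.4 0.0
      vertex 13.0 13.0 12.9
    endloop
  endfacet
  facet normal 0.3760 0.6177 0.6907
    outer loop
      vertex 22.9 21.4 0.0
      vertex 16.0 25.6 0.0
      vertex 13.0 13.0 12.9
    endloop
  endfacet
  facet normal -0.0540 0.7206 0.6913
    outer loop
      vertex 16.0 25.6 0.0
      vertex 8.0 25.0 0.0
      vertex 13.0 13.0 12.9
    endloop
  endfacet
  facet normal -0.4681 0.5492 0.6923
    outer loop
      vertex 8.0 25.0 0.0
      vertex 1.9 19.8 0.0
      vertex 13.0 13.0 12.9
    endloop
  endfacet
  facet normal -0.7006 0.1707 0.6928
    outer loop
      vertex 1.9 19.8 0.0
      vertex 0.0 12.0 0.0
      vertex 13.0 13.0 12.9
    endloop
  endfacet
  facet normal -0.6655 -0.2788 0.6923
    outer loop
      vertex 0.0 12.0 0.0
      vertex 3.1 4.6 0.0
      vertex 13.0 13.0 12.9
    endloop
  endfacet
  facet normal -0.3760 -0.6177 0.6907
    outer loop
      vertex 3.1 4.6 0.0
      vertex 10.0 0.4 0.0
      vertex 13.0 13.0 12.9
    endloop
  endfacet
  facet normal 0.0540 -0.7206 0.6913
    outer loop
      vertex 10.0 0.4 0.0
      vertex 18.0 1.0 0.0
      vertex 13.0 13.0 12.9
    endloop
  endfacet
  facet normal 0.4681 -0.5492 0.6923
    outer loop
      vertex 18.0 1.0 0.0
      vertex 24.1 6.2 0.0
      vertex 13.0 13.0 12.9
    endloop
  endfacet
  facet normal 0.7006 -0.1707 0.6928
    outer loop
      vertex 24.1 6.2 0.0
      vertex 26.0 14.0 0.0
      vertex 13.0 13.0 12.9
    endloop
  endfacet
endsolid part

The G0 Z moves step by Δz≈3.2 mm. The G1 loops shrink linearly with z, so the solid tapers from its base footprint up to z≈12.9. Closing with a flat bottom cap and the tapered top and triangulating gives 18 facets — a regular 10-sided pyramid, base circumscribed radius ≈ 13 mm, apex at z ≈ 12.9 mm.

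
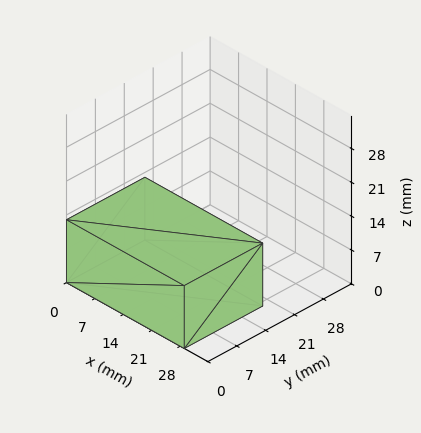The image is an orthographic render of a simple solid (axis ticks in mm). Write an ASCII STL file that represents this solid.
Reading the render: the shape is a rectangular box, roughly 29 × 19 mm footprint and 13 mm tall (dimensions read to the nearest mm from the axis ticks). For the STL, each face is triangulated and given an outward normal.

solid part
  facet normal 0.0000 0.0000 -1.0000
    outer loop
      vertex 29.000 19.000 0.000
      vertex 29.000 0.000 0.000
      vertex 0.000 0.000 0.000
    endloop
  endfacet
  facet normal 0.0000 0.0000 -1.0000
    outer loop
      vertex 0.000 19.000 0.000
      vertex 29.000 19.000 0.000
      vertex 0.000 0.000 0.000
    endloop
  endfacet
  facet normal 0.0000 0.0000 1.0000
    outer loop
      vertex 0.000 0.000 13.000
      vertex 29.000 0.000 13.000
      vertex 29.000 19.000 13.000
    endloop
  endfacet
  facet normal 0.0000 0.0000 1.0000
    outer loop
      vertex 0.000 0.000 13.000
      vertex 29.000 19.000 13.000
      vertex 0.000 19.000 13.000
    endloop
  endfacet
  facet normal 0.0000 -1.0000 0.0000
    outer loop
      vertex 0.000 0.000 0.000
      vertex 29.000 0.000 0.000
      vertex 29.000 0.000 13.000
    endloop
  endfacet
  facet normal 0.0000 -1.0000 0.0000
    outer loop
      vertex 0.000 0.000 0.000
      vertex 29.000 0.000 13.000
      vertex 0.000 0.000 13.000
    endloop
  endfacet
  facet normal 0.0000 1.0000 0.0000
    outer loop
      vertex 29.000 19.000 13.000
      vertex 29.000 19.000 0.000
      vertex 0.000 19.000 0.000
    endloop
  endfacet
  facet normal 0.0000 1.0000 0.0000
    outer loop
      vertex 0.000 19.000 13.000
      vertex 29.000 19.000 13.000
      vertex 0.000 19.000 0.000
    endloop
  endfacet
  facet normal -1.0000 0.0000 0.0000
    outer loop
      vertex 0.000 19.000 13.000
      vertex 0.000 19.000 0.000
      vertex 0.000 0.000 0.000
    endloop
  endfacet
  facet normal -1.0000 0.0000 0.0000
    outer loop
      vertex 0.000 0.000 13.000
      vertex 0.000 19.000 13.000
      vertex 0.000 0.000 0.000
    endloop
  endfacet
  facet normal 1.0000 0.0000 0.0000
    outer loop
      vertex 29.000 0.000 0.000
      vertex 29.000 19.000 0.000
      vertex 29.000 19.000 13.000
    endloop
  endfacet
  facet normal 1.0000 0.0000 0.0000
    outer loop
      vertex 29.000 0.000 0.000
      vertex 29.000 19.000 13.000
      vertex 29.000 0.000 13.000
    endloop
  endfacet
endsolid part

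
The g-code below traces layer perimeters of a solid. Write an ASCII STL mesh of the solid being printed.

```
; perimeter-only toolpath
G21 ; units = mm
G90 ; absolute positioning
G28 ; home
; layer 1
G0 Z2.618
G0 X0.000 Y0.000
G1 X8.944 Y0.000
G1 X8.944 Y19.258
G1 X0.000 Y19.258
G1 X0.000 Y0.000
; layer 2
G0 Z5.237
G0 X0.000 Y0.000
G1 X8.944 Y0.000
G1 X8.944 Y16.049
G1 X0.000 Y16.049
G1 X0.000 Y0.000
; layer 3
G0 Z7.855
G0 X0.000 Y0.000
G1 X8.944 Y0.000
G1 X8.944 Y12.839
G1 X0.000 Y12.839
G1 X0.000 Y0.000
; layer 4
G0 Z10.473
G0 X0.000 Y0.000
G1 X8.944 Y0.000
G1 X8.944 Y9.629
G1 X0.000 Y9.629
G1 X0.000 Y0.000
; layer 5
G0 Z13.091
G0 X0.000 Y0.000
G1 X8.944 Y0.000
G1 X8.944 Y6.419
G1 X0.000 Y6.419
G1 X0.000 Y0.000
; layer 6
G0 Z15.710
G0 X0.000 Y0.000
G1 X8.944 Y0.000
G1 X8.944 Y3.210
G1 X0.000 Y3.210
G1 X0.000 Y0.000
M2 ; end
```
solid part
  facet normal 0.0000 0.0000 -1.0000
    outer loop
      vertex 8.944 22.468 0.000
      vertex 8.944 0.000 0.000
      vertex 0.000 0.000 0.000
    endloop
  endfacet
  facet normal 0.0000 0.0000 -1.0000
    outer loop
      vertex 0.000 22.468 0.000
      vertex 8.944 22.468 0.000
      vertex 0.000 0.000 0.000
    endloop
  endfacet
  facet normal 0.0000 -1.0000 0.0000
    outer loop
      vertex 0.000 0.000 0.000
      vertex 8.944 0.000 0.000
      vertex 8.944 0.000 18.328
    endloop
  endfacet
  facet normal 0.0000 -1.0000 0.0000
    outer loop
      vertex 0.000 0.000 0.000
      vertex 8.944 0.000 18.328
      vertex 0.000 0.000 18.328
    endloop
  endfacet
  facet normal 0.0000 0.6321 0.7749
    outer loop
      vertex 0.000 0.000 18.328
      vertex 8.944 0.000 18.328
      vertex 8.944 22.468 0.000
    endloop
  endfacet
  facet normal 0.0000 0.6321 0.7749
    outer loop
      vertex 0.000 0.000 18.328
      vertex 8.944 22.468 0.000
      vertex 0.000 22.468 0.000
    endloop
  endfacet
  facet normal -1.0000 0.0000 0.0000
    outer loop
      vertex 0.000 0.000 18.328
      vertex 0.000 22.468 0.000
      vertex 0.000 0.000 0.000
    endloop
  endfacet
  facet normal 1.0000 0.0000 0.0000
    outer loop
      vertex 8.944 0.000 0.000
      vertex 8.944 22.468 0.000
      vertex 8.944 0.000 18.328
    endloop
  endfacet
endsolid part

The G0 Z moves step by Δz≈2.618 mm. The G1 loops shrink linearly with z, so the solid tapers from its base footprint up to z≈18.3. Closing with a flat bottom cap and the tapered top and triangulating gives 8 facets — a wedge (ramp): 8.94 × 22.5 mm base, rising to 18.3 mm along the y=0 edge and sloping linearly to z=0 at y=22.5.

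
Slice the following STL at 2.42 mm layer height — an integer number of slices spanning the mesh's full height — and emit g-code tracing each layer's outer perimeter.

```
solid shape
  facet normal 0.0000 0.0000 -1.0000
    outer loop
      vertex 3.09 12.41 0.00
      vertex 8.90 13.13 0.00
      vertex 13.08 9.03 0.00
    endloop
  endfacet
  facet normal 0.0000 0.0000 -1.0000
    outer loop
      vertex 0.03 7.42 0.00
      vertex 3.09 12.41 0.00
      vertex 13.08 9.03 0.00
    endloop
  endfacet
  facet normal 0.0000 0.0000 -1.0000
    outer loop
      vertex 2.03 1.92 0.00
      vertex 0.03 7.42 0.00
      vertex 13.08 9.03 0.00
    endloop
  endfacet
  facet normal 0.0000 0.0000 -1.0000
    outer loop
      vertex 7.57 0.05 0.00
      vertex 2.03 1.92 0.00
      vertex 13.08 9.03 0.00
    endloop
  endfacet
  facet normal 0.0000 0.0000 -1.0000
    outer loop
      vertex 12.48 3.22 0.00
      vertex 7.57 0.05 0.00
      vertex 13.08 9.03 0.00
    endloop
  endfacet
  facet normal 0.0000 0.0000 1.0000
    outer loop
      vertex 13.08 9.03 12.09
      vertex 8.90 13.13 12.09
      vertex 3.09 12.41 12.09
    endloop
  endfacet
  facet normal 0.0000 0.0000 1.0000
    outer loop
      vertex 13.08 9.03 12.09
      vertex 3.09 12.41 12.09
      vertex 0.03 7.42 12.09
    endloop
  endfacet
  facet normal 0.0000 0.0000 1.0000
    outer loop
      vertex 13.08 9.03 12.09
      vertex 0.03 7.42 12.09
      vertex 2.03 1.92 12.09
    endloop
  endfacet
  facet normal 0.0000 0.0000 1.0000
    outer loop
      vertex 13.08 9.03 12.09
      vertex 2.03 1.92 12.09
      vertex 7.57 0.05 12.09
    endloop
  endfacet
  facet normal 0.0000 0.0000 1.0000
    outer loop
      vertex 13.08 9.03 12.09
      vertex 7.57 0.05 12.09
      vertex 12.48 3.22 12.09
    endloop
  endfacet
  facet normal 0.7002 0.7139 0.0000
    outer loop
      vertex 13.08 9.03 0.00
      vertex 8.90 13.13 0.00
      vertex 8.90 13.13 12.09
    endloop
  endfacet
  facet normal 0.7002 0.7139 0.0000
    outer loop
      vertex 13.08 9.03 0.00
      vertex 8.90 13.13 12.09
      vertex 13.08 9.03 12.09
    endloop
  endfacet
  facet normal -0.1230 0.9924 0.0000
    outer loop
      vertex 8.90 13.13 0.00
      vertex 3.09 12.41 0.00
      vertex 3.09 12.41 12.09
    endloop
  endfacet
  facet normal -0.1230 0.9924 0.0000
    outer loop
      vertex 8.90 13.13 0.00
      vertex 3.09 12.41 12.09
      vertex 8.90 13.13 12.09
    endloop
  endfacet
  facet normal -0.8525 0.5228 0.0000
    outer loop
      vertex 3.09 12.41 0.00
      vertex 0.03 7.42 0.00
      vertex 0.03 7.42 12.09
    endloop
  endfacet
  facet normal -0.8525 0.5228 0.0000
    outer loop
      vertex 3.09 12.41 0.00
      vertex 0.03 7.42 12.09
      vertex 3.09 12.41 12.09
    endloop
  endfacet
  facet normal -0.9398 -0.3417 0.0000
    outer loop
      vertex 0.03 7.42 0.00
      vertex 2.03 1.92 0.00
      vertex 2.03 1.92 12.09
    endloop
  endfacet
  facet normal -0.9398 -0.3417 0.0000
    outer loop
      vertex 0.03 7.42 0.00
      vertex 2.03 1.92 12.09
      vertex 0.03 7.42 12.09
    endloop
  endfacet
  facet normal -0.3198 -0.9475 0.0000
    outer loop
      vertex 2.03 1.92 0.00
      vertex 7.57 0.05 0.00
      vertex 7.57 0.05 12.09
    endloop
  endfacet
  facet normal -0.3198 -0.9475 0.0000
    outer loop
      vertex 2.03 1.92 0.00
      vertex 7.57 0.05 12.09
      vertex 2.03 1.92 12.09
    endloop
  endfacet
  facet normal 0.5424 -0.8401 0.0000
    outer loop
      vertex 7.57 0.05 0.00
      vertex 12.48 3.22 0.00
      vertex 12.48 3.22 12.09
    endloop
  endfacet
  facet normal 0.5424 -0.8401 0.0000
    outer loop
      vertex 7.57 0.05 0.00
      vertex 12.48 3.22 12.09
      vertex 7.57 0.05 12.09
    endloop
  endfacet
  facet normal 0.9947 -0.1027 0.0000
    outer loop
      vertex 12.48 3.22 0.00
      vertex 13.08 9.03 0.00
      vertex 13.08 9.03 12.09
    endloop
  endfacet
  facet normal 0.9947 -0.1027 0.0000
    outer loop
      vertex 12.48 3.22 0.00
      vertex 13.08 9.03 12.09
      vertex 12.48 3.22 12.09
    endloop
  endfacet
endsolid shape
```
; perimeter-only toolpath
G21 ; units = mm
G90 ; absolute positioning
G28 ; home
; layer 1
G0 Z2.42
G0 X13.08 Y9.03
G1 X8.90 Y13.13
G1 X3.09 Y12.41
G1 X0.03 Y7.42
G1 X2.03 Y1.92
G1 X7.57 Y0.05
G1 X12.48 Y3.22
G1 X13.08 Y9.03
; layer 2
G0 Z4.84
G0 X13.08 Y9.03
G1 X8.90 Y13.13
G1 X3.09 Y12.41
G1 X0.03 Y7.42
G1 X2.03 Y1.92
G1 X7.57 Y0.05
G1 X12.48 Y3.22
G1 X13.08 Y9.03
; layer 3
G0 Z7.25
G0 X13.08 Y9.03
G1 X8.90 Y13.13
G1 X3.09 Y12.41
G1 X0.03 Y7.42
G1 X2.03 Y1.92
G1 X7.57 Y0.05
G1 X12.48 Y3.22
G1 X13.08 Y9.03
; layer 4
G0 Z9.67
G0 X13.08 Y9.03
G1 X8.90 Y13.13
G1 X3.09 Y12.41
G1 X0.03 Y7.42
G1 X2.03 Y1.92
G1 X7.57 Y0.05
G1 X12.48 Y3.22
G1 X13.08 Y9.03
; layer 5
G0 Z12.09
G0 X13.08 Y9.03
G1 X8.90 Y13.13
G1 X3.09 Y12.41
G1 X0.03 Y7.42
G1 X2.03 Y1.92
G1 X7.57 Y0.05
G1 X12.48 Y3.22
G1 X13.08 Y9.03
M2 ; end

The solid is a regular 7-sided prism (a cylinder approximated with 7 flat sides), circumscribed radius ≈ 6.74 mm, height ≈ 12.1 mm. Slicing at Δz = 2.42 mm — 5 equal slices spanning the solid's height, so layer i sits at z = i·h/5 — gives 5 non-empty perimeters. Each is a 7-segment closed polygon; G0 lifts to the layer z and rapids to the start vertex, then G1 traces the edges.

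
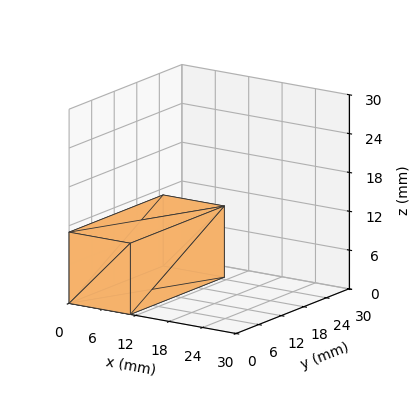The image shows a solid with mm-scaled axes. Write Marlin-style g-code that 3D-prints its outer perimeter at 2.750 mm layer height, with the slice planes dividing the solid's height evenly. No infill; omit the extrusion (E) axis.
Reading the render: the shape is a rectangular box, roughly 11 × 25 mm footprint and 11 mm tall (dimensions read to the nearest mm from the axis ticks). For the g-code, the solid's height is divided into equal slices at the stated Δz and each level perimeter traced with G1 moves after a G0 lift.

; perimeter-only toolpath
G21 ; units = mm
G90 ; absolute positioning
G28 ; home
; layer 1
G0 Z2.750
G0 X0.000 Y0.000
G1 X11.000 Y0.000
G1 X11.000 Y25.000
G1 X0.000 Y25.000
G1 X0.000 Y0.000
; layer 2
G0 Z5.500
G0 X0.000 Y0.000
G1 X11.000 Y0.000
G1 X11.000 Y25.000
G1 X0.000 Y25.000
G1 X0.000 Y0.000
; layer 3
G0 Z8.250
G0 X0.000 Y0.000
G1 X11.000 Y0.000
G1 X11.000 Y25.000
G1 X0.000 Y25.000
G1 X0.000 Y0.000
; layer 4
G0 Z11.000
G0 X0.000 Y0.000
G1 X11.000 Y0.000
G1 X11.000 Y25.000
G1 X0.000 Y25.000
G1 X0.000 Y0.000
M2 ; end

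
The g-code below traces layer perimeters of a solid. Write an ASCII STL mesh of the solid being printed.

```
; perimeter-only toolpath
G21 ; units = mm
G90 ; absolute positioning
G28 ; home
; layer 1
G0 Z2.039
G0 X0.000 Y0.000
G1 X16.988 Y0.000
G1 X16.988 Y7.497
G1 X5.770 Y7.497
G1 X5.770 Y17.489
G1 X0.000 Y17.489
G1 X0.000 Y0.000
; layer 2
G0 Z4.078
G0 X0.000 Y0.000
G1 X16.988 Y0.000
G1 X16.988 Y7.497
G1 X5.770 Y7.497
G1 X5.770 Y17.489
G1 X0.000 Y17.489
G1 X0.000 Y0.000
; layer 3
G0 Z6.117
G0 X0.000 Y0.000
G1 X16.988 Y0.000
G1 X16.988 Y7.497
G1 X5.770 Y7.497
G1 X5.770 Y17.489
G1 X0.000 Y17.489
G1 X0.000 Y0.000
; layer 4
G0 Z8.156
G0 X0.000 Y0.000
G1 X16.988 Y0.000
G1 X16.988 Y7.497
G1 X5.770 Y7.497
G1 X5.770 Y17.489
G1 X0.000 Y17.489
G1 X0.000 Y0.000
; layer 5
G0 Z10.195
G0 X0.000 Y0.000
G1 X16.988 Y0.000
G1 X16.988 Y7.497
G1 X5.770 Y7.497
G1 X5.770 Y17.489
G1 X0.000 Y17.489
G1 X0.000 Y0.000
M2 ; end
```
solid part
  facet normal 0.0000 0.0000 -1.0000
    outer loop
      vertex 16.988 7.497 0.000
      vertex 16.988 0.000 0.000
      vertex 0.000 0.000 0.000
    endloop
  endfacet
  facet normal 0.0000 0.0000 -1.0000
    outer loop
      vertex 5.770 7.497 0.000
      vertex 16.988 7.497 0.000
      vertex 0.000 0.000 0.000
    endloop
  endfacet
  facet normal 0.0000 0.0000 -1.0000
    outer loop
      vertex 5.770 17.489 0.000
      vertex 5.770 7.497 0.000
      vertex 0.000 0.000 0.000
    endloop
  endfacet
  facet normal 0.0000 0.0000 -1.0000
    outer loop
      vertex 0.000 17.489 0.000
      vertex 5.770 17.489 0.000
      vertex 0.000 0.000 0.000
    endloop
  endfacet
  facet normal 0.0000 0.0000 1.0000
    outer loop
      vertex 0.000 0.000 10.195
      vertex 16.988 0.000 10.195
      vertex 16.988 7.497 10.195
    endloop
  endfacet
  facet normal 0.0000 0.0000 1.0000
    outer loop
      vertex 0.000 0.000 10.195
      vertex 16.988 7.497 10.195
      vertex 5.770 7.497 10.195
    endloop
  endfacet
  facet normal 0.0000 0.0000 1.0000
    outer loop
      vertex 0.000 0.000 10.195
      vertex 5.770 7.497 10.195
      vertex 5.770 17.489 10.195
    endloop
  endfacet
  facet normal 0.0000 0.0000 1.0000
    outer loop
      vertex 0.000 0.000 10.195
      vertex 5.770 17.489 10.195
      vertex 0.000 17.489 10.195
    endloop
  endfacet
  facet normal 0.0000 -1.0000 0.0000
    outer loop
      vertex 0.000 0.000 0.000
      vertex 16.988 0.000 0.000
      vertex 16.988 0.000 10.195
    endloop
  endfacet
  facet normal 0.0000 -1.0000 0.0000
    outer loop
      vertex 0.000 0.000 0.000
      vertex 16.988 0.000 10.195
      vertex 0.000 0.000 10.195
    endloop
  endfacet
  facet normal 1.0000 0.0000 0.0000
    outer loop
      vertex 16.988 0.000 0.000
      vertex 16.988 7.497 0.000
      vertex 16.988 7.497 10.195
    endloop
  endfacet
  facet normal 1.0000 0.0000 0.0000
    outer loop
      vertex 16.988 0.000 0.000
      vertex 16.988 7.497 10.195
      vertex 16.988 0.000 10.195
    endloop
  endfacet
  facet normal 0.0000 1.0000 0.0000
    outer loop
      vertex 16.988 7.497 0.000
      vertex 5.770 7.497 0.000
      vertex 5.770 7.497 10.195
    endloop
  endfacet
  facet normal 0.0000 1.0000 0.0000
    outer loop
      vertex 16.988 7.497 0.000
      vertex 5.770 7.497 10.195
      vertex 16.988 7.497 10.195
    endloop
  endfacet
  facet normal 1.0000 0.0000 0.0000
    outer loop
      vertex 5.770 7.497 0.000
      vertex 5.770 17.489 0.000
      vertex 5.770 17.489 10.195
    endloop
  endfacet
  facet normal 1.0000 0.0000 0.0000
    outer loop
      vertex 5.770 7.497 0.000
      vertex 5.770 17.489 10.195
      vertex 5.770 7.497 10.195
    endloop
  endfacet
  facet normal 0.0000 1.0000 0.0000
    outer loop
      vertex 5.770 17.489 0.000
      vertex 0.000 17.489 0.000
      vertex 0.000 17.489 10.195
    endloop
  endfacet
  facet normal 0.0000 1.0000 0.0000
    outer loop
      vertex 5.770 17.489 0.000
      vertex 0.000 17.489 10.195
      vertex 5.770 17.489 10.195
    endloop
  endfacet
  facet normal -1.0000 0.0000 0.0000
    outer loop
      vertex 0.000 17.489 0.000
      vertex 0.000 0.000 0.000
      vertex 0.000 0.000 10.195
    endloop
  endfacet
  facet normal -1.0000 0.0000 0.0000
    outer loop
      vertex 0.000 17.489 0.000
      vertex 0.000 0.000 10.195
      vertex 0.000 17.489 10.195
    endloop
  endfacet
endsolid part

The G0 Z moves step by Δz≈2.039 mm. Every layer's G1 loop is the same polygon, so the solid is a straight extrusion of it from z=0 to z≈10.2. Closing with flat bottom and top caps and triangulating gives 20 facets — an L-shaped prism: outer 17 × 17.5 mm, arm thicknesses ≈ 7.5 mm (horizontal) and 5.77 mm (vertical), extruded 10.2 mm in z.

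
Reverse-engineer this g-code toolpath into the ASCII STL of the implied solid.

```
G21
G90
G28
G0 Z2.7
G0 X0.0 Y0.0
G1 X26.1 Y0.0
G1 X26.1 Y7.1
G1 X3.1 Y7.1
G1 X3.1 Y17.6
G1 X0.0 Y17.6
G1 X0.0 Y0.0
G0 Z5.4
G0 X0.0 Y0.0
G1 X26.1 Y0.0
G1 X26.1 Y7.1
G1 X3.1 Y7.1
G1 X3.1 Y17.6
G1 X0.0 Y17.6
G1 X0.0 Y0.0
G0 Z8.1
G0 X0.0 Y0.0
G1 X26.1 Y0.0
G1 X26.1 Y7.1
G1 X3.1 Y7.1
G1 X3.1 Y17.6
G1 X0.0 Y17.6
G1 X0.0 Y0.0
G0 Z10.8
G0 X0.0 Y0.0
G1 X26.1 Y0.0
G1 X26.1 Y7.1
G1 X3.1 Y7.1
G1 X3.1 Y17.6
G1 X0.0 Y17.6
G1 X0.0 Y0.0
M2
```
solid part
  facet normal 0.0000 0.0000 -1.0000
    outer loop
      vertex 26.1 7.1 0.0
      vertex 26.1 0.0 0.0
      vertex 0.0 0.0 0.0
    endloop
  endfacet
  facet normal 0.0000 0.0000 -1.0000
    outer loop
      vertex 3.1 7.1 0.0
      vertex 26.1 7.1 0.0
      vertex 0.0 0.0 0.0
    endloop
  endfacet
  facet normal 0.0000 0.0000 -1.0000
    outer loop
      vertex 3.1 17.6 0.0
      vertex 3.1 7.1 0.0
      vertex 0.0 0.0 0.0
    endloop
  endfacet
  facet normal 0.0000 0.0000 -1.0000
    outer loop
      vertex 0.0 17.6 0.0
      vertex 3.1 17.6 0.0
      vertex 0.0 0.0 0.0
    endloop
  endfacet
  facet normal 0.0000 0.0000 1.0000
    outer loop
      vertex 0.0 0.0 10.8
      vertex 26.1 0.0 10.8
      vertex 26.1 7.1 10.8
    endloop
  endfacet
  facet normal 0.0000 0.0000 1.0000
    outer loop
      vertex 0.0 0.0 10.8
      vertex 26.1 7.1 10.8
      vertex 3.1 7.1 10.8
    endloop
  endfacet
  facet normal 0.0000 0.0000 1.0000
    outer loop
      vertex 0.0 0.0 10.8
      vertex 3.1 7.1 10.8
      vertex 3.1 17.6 10.8
    endloop
  endfacet
  facet normal 0.0000 0.0000 1.0000
    outer loop
      vertex 0.0 0.0 10.8
      vertex 3.1 17.6 10.8
      vertex 0.0 17.6 10.8
    endloop
  endfacet
  facet normal 0.0000 -1.0000 0.0000
    outer loop
      vertex 0.0 0.0 0.0
      vertex 26.1 0.0 0.0
      vertex 26.1 0.0 10.8
    endloop
  endfacet
  facet normal 0.0000 -1.0000 0.0000
    outer loop
      vertex 0.0 0.0 0.0
      vertex 26.1 0.0 10.8
      vertex 0.0 0.0 10.8
    endloop
  endfacet
  facet normal 1.0000 0.0000 0.0000
    outer loop
      vertex 26.1 0.0 0.0
      vertex 26.1 7.1 0.0
      vertex 26.1 7.1 10.8
    endloop
  endfacet
  facet normal 1.0000 0.0000 0.0000
    outer loop
      vertex 26.1 0.0 0.0
      vertex 26.1 7.1 10.8
      vertex 26.1 0.0 10.8
    endloop
  endfacet
  facet normal 0.0000 1.0000 0.0000
    outer loop
      vertex 26.1 7.1 0.0
      vertex 3.1 7.1 0.0
      vertex 3.1 7.1 10.8
    endloop
  endfacet
  facet normal 0.0000 1.0000 0.0000
    outer loop
      vertex 26.1 7.1 0.0
      vertex 3.1 7.1 10.8
      vertex 26.1 7.1 10.8
    endloop
  endfacet
  facet normal 1.0000 0.0000 0.0000
    outer loop
      vertex 3.1 7.1 0.0
      vertex 3.1 17.6 0.0
      vertex 3.1 17.6 10.8
    endloop
  endfacet
  facet normal 1.0000 0.0000 0.0000
    outer loop
      vertex 3.1 7.1 0.0
      vertex 3.1 17.6 10.8
      vertex 3.1 7.1 10.8
    endloop
  endfacet
  facet normal 0.0000 1.0000 0.0000
    outer loop
      vertex 3.1 17.6 0.0
      vertex 0.0 17.6 0.0
      vertex 0.0 17.6 10.8
    endloop
  endfacet
  facet normal 0.0000 1.0000 0.0000
    outer loop
      vertex 3.1 17.6 0.0
      vertex 0.0 17.6 10.8
      vertex 3.1 17.6 10.8
    endloop
  endfacet
  facet normal -1.0000 0.0000 0.0000
    outer loop
      vertex 0.0 17.6 0.0
      vertex 0.0 0.0 0.0
      vertex 0.0 0.0 10.8
    endloop
  endfacet
  facet normal -1.0000 0.0000 0.0000
    outer loop
      vertex 0.0 17.6 0.0
      vertex 0.0 0.0 10.8
      vertex 0.0 17.6 10.8
    endloop
  endfacet
endsolid part

The G0 Z moves step by Δz≈2.7 mm. Every layer's G1 loop is the same polygon, so the solid is a straight extrusion of it from z=0 to z≈10.8. Closing with flat bottom and top caps and triangulating gives 20 facets — an L-shaped prism: outer 26.1 × 17.6 mm, arm thicknesses ≈ 7.1 mm (horizontal) and 3.1 mm (vertical), extruded 10.8 mm in z.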